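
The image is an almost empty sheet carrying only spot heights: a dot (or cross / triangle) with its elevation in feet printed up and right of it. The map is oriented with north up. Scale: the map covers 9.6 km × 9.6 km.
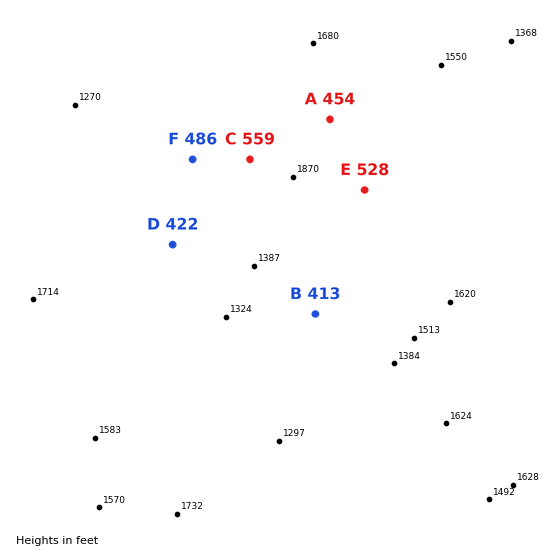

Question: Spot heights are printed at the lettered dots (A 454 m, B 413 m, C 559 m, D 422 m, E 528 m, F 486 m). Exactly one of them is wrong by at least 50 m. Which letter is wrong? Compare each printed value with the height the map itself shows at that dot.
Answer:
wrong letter A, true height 541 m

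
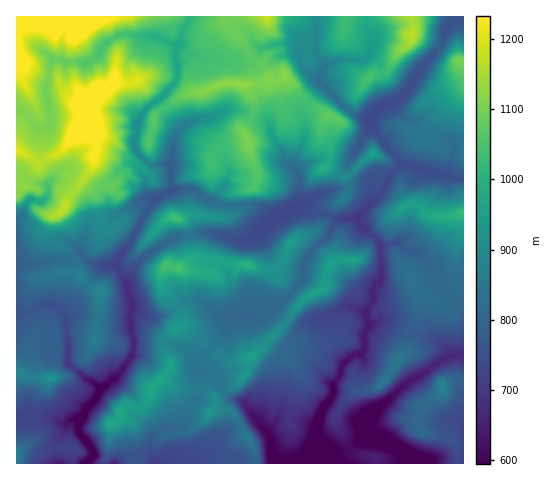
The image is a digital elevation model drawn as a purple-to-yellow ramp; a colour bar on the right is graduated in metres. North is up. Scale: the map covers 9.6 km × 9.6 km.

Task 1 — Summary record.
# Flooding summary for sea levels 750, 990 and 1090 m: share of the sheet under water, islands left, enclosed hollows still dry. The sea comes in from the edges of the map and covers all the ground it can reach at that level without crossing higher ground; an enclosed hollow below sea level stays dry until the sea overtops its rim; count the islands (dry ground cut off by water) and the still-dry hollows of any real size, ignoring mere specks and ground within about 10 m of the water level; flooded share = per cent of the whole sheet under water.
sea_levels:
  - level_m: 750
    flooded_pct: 18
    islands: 0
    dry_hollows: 2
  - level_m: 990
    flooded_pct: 75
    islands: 2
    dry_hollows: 0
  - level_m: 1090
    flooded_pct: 88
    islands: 2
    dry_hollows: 0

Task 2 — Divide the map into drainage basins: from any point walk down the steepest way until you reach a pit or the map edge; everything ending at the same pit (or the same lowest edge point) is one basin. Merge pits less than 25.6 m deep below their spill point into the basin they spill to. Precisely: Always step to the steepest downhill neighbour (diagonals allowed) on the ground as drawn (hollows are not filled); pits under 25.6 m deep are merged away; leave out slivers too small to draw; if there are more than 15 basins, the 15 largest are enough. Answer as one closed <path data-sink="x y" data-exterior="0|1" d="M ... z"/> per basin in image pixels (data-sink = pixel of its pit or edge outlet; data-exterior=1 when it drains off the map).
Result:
<path data-sink="319 458" data-exterior="0" d="M463 16l-447 1 0 133 10 4 10 8 10-2 17-11 16-20 6-13 9 8 8 12 10 5 12 14 12 5 12-12 7-33 23-17 11-5 14-1 14-7 11-3 16 3 8 11 2 13-10 24 4 7 0 8 8 20 0 14-2 5-12 3-5 4 0 16-7 7-14 1-28-2-8 3 8 8 3 30-11 11-14-2-4 6 0 15 17 24 3 9-2 6-16 11 0 12 7 16-10 14 5 2 16 19 19 10 7 3 7-4 15 1 8 9 7 15 6 7 6 23 119 0-1-7-18-2-9-8-12-24 2-12 13-17 27-7 10-11 6-12 10-10 8-25 5-11 4-23 27 13 6-2 4-4-3-40 1-10 8-22z"/><path data-sink="85 463" data-exterior="1" d="M235 82l-13 2-19 8-21 3-24 17-4 5 0 9-6 22-12 12-12-5-12-14-10-5-8-12-9-8-6 13-15 19-18 12-10 2-10-8-10-3 1 300 9-5 12 6 21-4 12 0 2 16 30 0 5-10 2-28 11-9-1-6 6-5 13 3 6-5 19 31 29-6 13-11 3-5-2-1-25-12-16-19-5-2 10-14-6-11-2-11 1-6 16-11 2-6-3-9-17-24 0-15 4-6 14 2 11-11-3-30-8-8 8-3 28 2 14-1 7-7 0-16 5-4 11-2 3-6 0-14-8-20 0-8-4-7 0-3 8-13 2-14-7-15-3-3z"/><path data-sink="417 463" data-exterior="1" d="M463 231l-8 31 3 40-4 4-6 2-27-13-4 23-5 11-8 25-10 10-6 12-10 11-27 7-15 22 0 7 16 29 10 4 13 1 2 7 80-1-1-18-8-7-27-7-4-8 7-18 19-15 1-5 8-4 12 1z"/><path data-sink="155 463" data-exterior="1" d="M145 404l-6 5-13-3-6 5 1 6 12 9-3 27 2 5 4 2 2 4 118-1-4-19-14-25-8-9-15-1-22 20-29 6z"/><path data-sink="113 463" data-exterior="1" d="M122 417l-12 9-1 22-5 16 33-1-1-3-4-2-2-5 3-27z"/><path data-sink="60 463" data-exterior="1" d="M28 446l-12 6 1 12 55-1-1-15-12 0-21 4z"/>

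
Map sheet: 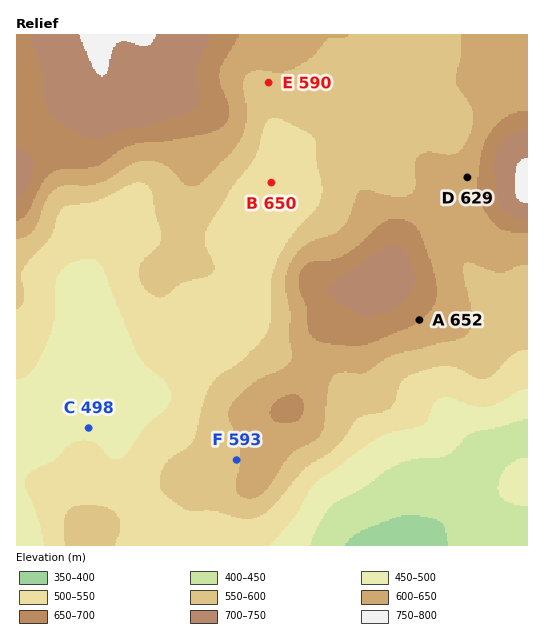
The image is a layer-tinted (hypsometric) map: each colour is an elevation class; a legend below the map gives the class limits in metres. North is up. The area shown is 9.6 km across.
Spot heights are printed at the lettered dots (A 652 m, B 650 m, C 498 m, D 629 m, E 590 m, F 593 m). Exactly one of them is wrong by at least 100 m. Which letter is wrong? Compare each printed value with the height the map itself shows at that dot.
B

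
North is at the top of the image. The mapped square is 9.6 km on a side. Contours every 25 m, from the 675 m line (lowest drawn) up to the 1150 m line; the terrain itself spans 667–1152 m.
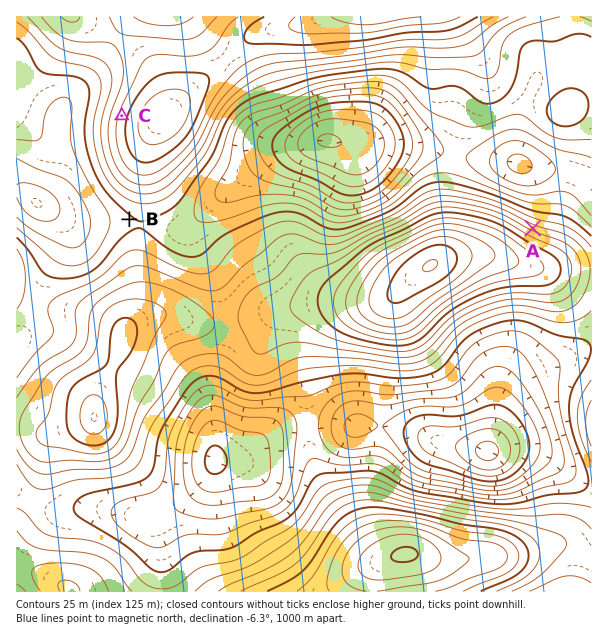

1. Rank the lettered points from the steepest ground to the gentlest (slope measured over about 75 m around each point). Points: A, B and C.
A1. A C B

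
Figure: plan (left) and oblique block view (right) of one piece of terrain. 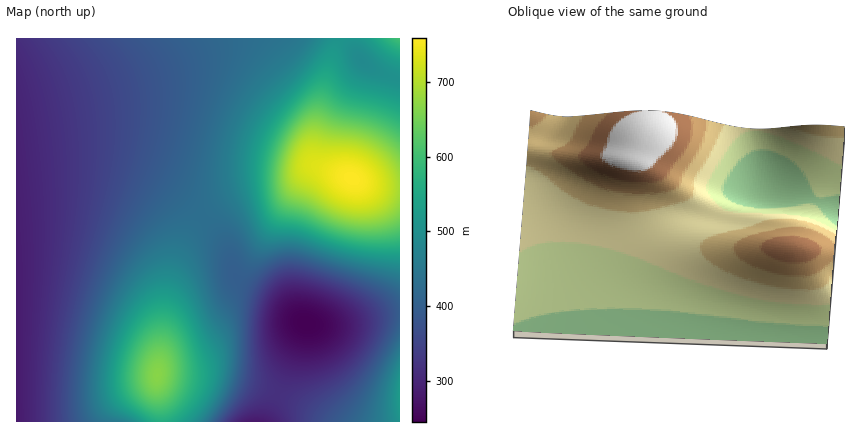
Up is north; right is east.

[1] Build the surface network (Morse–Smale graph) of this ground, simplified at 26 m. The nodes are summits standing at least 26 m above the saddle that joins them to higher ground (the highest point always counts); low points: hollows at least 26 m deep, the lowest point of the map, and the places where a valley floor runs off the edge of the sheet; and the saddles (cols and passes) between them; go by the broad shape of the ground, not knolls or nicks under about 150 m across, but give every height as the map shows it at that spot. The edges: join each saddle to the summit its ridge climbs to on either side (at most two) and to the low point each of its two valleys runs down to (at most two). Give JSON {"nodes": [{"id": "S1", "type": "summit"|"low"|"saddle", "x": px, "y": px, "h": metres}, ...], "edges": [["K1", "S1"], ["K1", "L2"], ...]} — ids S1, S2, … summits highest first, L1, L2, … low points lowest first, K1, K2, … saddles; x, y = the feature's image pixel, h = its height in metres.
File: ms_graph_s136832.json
{"nodes": [
{"id": "S1", "type": "summit", "x": 352, "y": 178, "h": 759},
{"id": "S2", "type": "summit", "x": 158, "y": 374, "h": 667},
{"id": "S3", "type": "summit", "x": 400, "y": 38, "h": 603},
{"id": "S4", "type": "summit", "x": 400, "y": 396, "h": 525},
{"id": "L1", "type": "low", "x": 306, "y": 324, "h": 245},
{"id": "L2", "type": "low", "x": 254, "y": 422, "h": 279},
{"id": "L3", "type": "low", "x": 16, "y": 416, "h": 281},
{"id": "K1", "type": "saddle", "x": 350, "y": 38, "h": 508},
{"id": "K2", "type": "saddle", "x": 202, "y": 218, "h": 431},
{"id": "K3", "type": "saddle", "x": 278, "y": 394, "h": 317}],
"edges": [["K1", "S1"], ["K1", "S3"], ["K1", "L1"], ["K2", "S1"], ["K2", "S2"], ["K2", "L1"], ["K2", "L3"], ["K3", "S2"], ["K3", "S4"], ["K3", "L1"], ["K3", "L2"]]}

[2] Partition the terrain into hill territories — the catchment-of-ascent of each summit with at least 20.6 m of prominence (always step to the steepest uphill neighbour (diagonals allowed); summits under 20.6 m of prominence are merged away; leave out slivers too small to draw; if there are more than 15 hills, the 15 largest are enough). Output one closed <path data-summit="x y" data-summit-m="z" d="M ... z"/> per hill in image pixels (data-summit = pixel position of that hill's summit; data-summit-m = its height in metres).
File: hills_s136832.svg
<path data-summit="352 178" data-summit-m="759" d="M350 38l-334 0 0 132 40-5 40 0 30 5 36 15 30 22 27 29 9 14 6 24 8 8 30 16 32 25 30 2 50-11 16-1 0-233-18-6-18-10-9-12z"/><path data-summit="158 374" data-summit-m="667" d="M96 165l-40 0-40 5 0 252 248 0 42-98-28-22-36-20-7-6-7-26-6-10-38-39-18-13-20-11-24-8z"/><path data-summit="400 396" data-summit-m="525" d="M400 313l-16 1-50 11-28-2-41 99 135 0z"/><path data-summit="400 38" data-summit-m="603" d="M400 38l-48 0-1 4 7 14 6 8 18 10 18 5z"/>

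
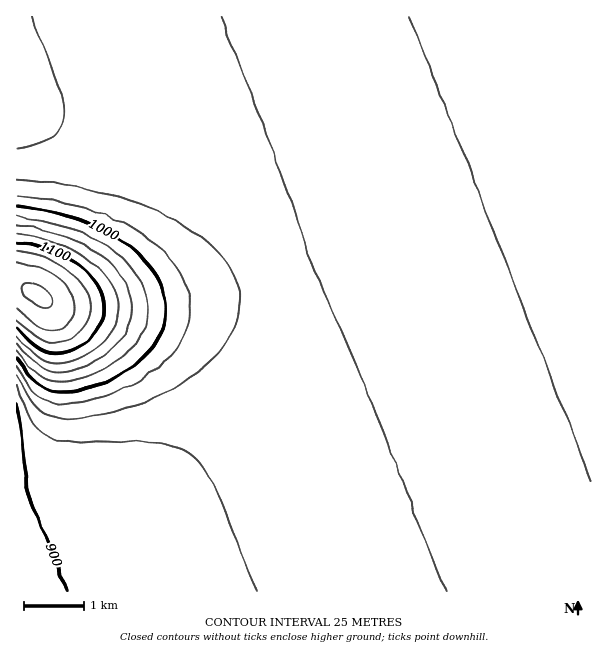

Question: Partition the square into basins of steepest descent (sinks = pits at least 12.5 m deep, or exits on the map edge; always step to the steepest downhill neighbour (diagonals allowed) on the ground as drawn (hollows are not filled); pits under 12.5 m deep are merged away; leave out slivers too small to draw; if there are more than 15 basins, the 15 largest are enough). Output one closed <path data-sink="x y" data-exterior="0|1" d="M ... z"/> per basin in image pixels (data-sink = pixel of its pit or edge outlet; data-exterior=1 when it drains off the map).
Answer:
<path data-sink="17 432" data-exterior="1" d="M591 151l-289 114-89 27-72 12-69 3-25-5-18-13-12-3-1 305 575 1z"/><path data-sink="17 107" data-exterior="1" d="M591 16l-574 0-1 269 13 4 18 13 25 5 69-3 72-12 89-27 285-111 5-4z"/>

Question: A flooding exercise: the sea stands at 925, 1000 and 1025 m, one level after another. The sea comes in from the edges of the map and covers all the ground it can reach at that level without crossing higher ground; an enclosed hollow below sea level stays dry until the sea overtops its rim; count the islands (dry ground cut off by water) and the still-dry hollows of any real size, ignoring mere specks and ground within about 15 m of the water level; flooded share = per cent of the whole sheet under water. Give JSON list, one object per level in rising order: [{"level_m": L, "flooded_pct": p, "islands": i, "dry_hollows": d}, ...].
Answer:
[{"level_m": 925, "flooded_pct": 11, "islands": 0, "dry_hollows": 0}, {"level_m": 1000, "flooded_pct": 94, "islands": 0, "dry_hollows": 0}, {"level_m": 1025, "flooded_pct": 95, "islands": 0, "dry_hollows": 0}]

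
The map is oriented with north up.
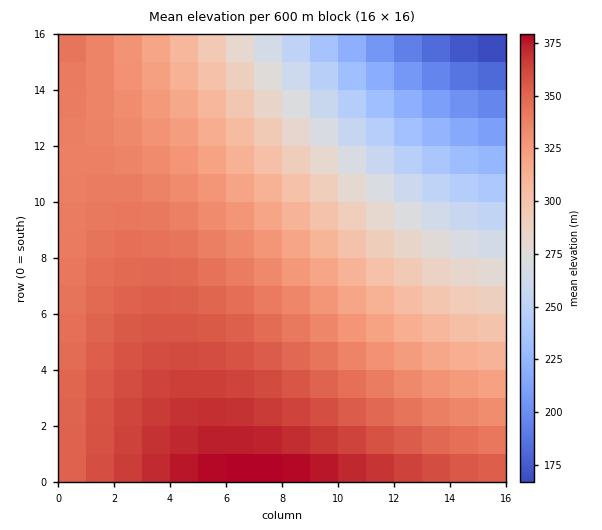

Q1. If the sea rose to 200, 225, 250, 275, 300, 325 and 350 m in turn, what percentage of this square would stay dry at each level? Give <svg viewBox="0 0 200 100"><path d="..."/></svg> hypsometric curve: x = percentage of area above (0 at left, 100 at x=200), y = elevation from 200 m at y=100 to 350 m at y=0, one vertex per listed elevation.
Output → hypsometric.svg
<svg viewBox="0 0 200 100"><path d="M194 100l-8-17-11-16-14-17-20-17-29-16-60-17"/></svg>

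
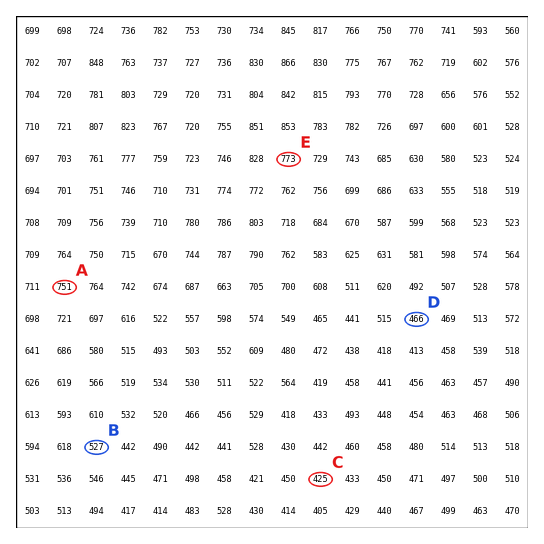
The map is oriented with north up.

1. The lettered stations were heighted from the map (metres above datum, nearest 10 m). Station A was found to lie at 750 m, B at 530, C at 420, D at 470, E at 770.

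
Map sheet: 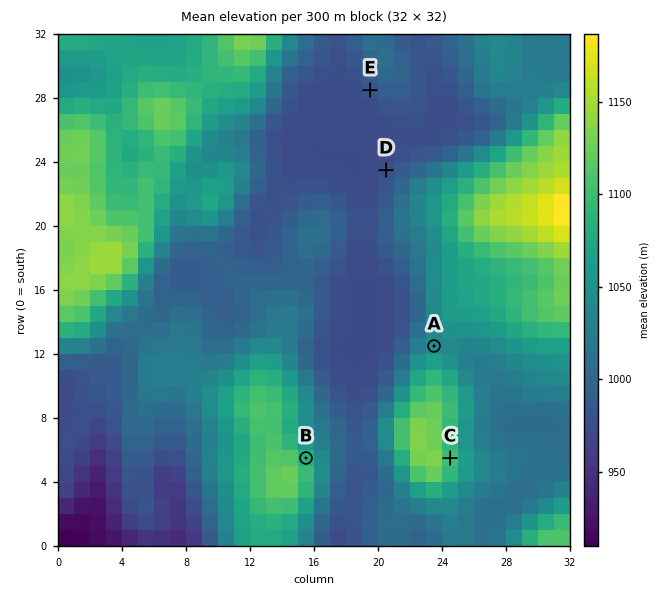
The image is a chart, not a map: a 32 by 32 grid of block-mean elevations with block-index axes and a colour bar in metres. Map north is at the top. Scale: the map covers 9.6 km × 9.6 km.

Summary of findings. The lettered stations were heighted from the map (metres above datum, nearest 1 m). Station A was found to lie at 1045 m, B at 1086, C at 1102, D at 978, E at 982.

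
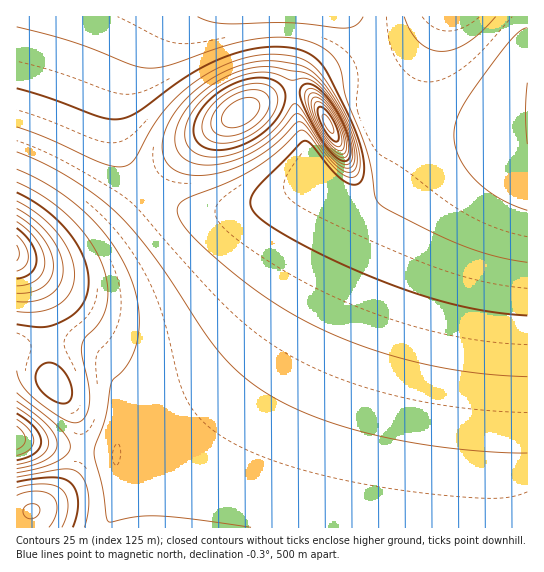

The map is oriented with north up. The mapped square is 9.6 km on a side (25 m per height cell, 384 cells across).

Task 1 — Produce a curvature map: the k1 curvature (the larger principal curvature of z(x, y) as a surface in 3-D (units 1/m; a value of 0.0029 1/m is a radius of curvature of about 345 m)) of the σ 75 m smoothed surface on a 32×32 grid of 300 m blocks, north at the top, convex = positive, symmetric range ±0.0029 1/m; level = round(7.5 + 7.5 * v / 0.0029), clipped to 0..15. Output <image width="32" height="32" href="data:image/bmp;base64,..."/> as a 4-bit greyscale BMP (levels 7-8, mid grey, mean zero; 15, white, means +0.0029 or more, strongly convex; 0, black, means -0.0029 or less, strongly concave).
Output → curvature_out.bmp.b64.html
<image width="32" height="32" href="data:image/bmp;base64,Qk12AgAAAAAAAHYAAAAoAAAAIAAAACAAAAABAAQAAAAAAAACAAATCwAAEwsAABAAAAAAAAAAAAAAABEREQAiIiIAMzMzAERERABVVVUAZmZmAHd3dwCIiIgAmZmZAKqqqgC7u7sAzMzMAN3d3QDu7u4A////AIiIiIiIiIiIiIiIiIiIiIiZiIiIiIiIiIiIiIiIiIiImZiIiIiIiIiIiIiIiIiIiIiIh3iIiIiIiIiIiIiIiIh4iId4iIiIiIiIiIiIiIiIeIiHeIiIiIiIiIiIiIiIiHiIiIiIiIiIiIiIiIiIiIiImIiIiIiIiIiIiIiIiIiImYiIiIiIiIiIiIiIiIiIiIiIiIiIiIiIiIiIiIiIiIiIiIeIiIiIiIiIiIiIiIiIiIh4iIiIiIiIiIiIiIiIiIiIiIiIiIiIiIiIiIiIiIiIiIiIiIiIiIiIiIiIiIiIiIiIiIiIiIiIiIiIiIiIiIiIiIiIiIiIiIiIiIiIiIiZiIiIiIiIiIiId4iIiIiImIiIiIh3d3iIh3d4iIiIiIiIiIiHd3d3d3d3iIiIiIiIiIiIiIh3d3d3iIeIiIiHiIiIiIiIiIh3d4iHiIiIh4iIiIiIiIiIh3iJh4iIiHeIiIiIiIiIiId4yoeIiIh3iIh3iIiIiIiHevmIiIiIeIiId4iIiZmIh4/YeIiIiHiIiHd4iImZmIivmHiIiIh4iIh3eIiIiZmZ7Id4iIiIeIiIh3iIiIiZmcmIeIiIiHiIiId3iIiIiImYiIiIiIh4iIiIh4iIiIiIiIiIiIiId4iIiIiIiIiIiIiIiIiIiHeIiIiIiIiIiIiIiIiIiIh3"/>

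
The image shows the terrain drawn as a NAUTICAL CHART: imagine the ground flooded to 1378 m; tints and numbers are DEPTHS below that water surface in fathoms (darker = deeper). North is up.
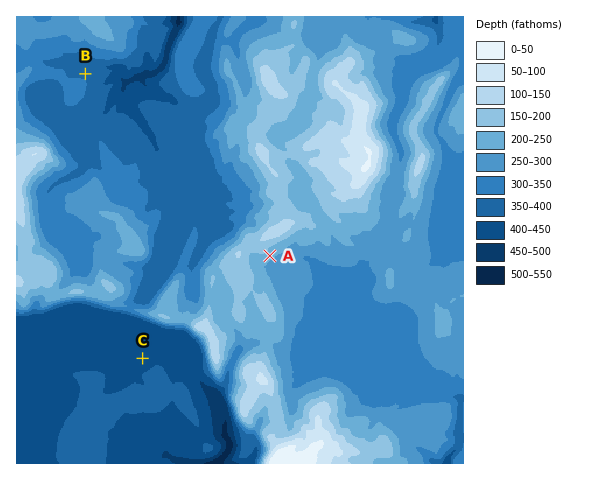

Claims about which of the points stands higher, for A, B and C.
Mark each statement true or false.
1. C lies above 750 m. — false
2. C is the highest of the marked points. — false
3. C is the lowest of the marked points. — true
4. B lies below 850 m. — true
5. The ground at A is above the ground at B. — true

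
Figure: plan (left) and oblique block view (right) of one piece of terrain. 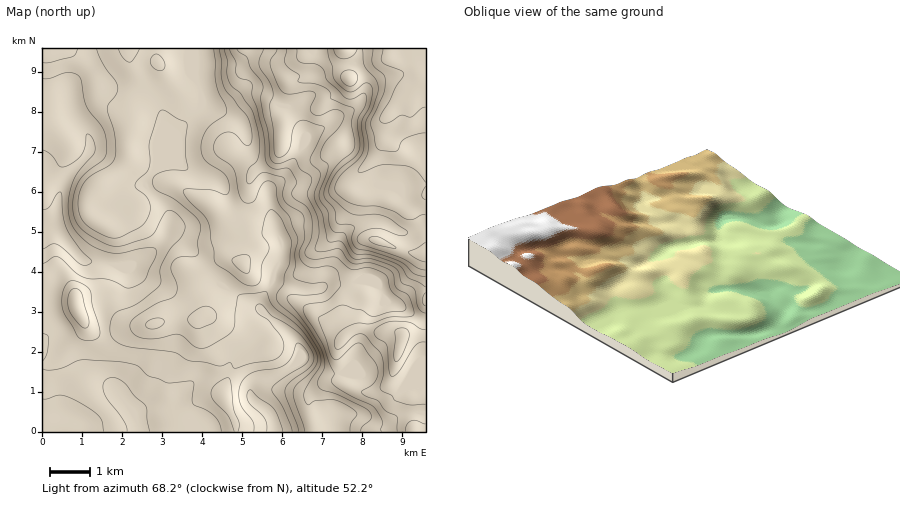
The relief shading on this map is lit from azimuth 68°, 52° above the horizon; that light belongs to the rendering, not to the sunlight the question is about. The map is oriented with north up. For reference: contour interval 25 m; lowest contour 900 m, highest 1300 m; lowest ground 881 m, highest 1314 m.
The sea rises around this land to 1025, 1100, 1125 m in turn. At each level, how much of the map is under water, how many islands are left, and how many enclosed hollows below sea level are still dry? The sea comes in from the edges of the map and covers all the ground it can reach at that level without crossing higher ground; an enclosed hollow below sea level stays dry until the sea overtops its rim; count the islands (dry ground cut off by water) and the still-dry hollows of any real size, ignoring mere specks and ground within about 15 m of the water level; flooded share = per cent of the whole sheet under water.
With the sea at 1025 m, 62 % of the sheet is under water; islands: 0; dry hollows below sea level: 0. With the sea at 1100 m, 76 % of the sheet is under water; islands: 0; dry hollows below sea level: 0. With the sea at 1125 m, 80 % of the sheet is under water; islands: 0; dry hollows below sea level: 0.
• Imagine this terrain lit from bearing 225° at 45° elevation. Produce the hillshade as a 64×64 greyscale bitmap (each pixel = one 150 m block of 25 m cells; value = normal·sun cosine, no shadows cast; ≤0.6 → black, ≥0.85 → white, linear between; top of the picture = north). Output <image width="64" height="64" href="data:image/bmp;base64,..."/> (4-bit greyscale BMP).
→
<image width="64" height="64" href="data:image/bmp;base64,Qk12CAAAAAAAAHYAAAAoAAAAQAAAAEAAAAABAAQAAAAAAAAIAAATCwAAEwsAABAAAAAAAAAAAAAAABEREQAiIiIAMzMzAERERABVVVUAZmZmAHd3dwCIiIgAmZmZAKqqqgC7u7sAzMzMAN3d3QDu7u4A////AHd3dnd3d2Vmd4h3d3d3eZhlRERoq8uWVmeIh2Z4mYZUd2Zmd3d3ZWZ4iHd3d3eJqGQzNGmsy5ZWd4h2Z4mYdkR3Z3d4iHZVZniHd3d3eJqnQiI1erzLhmZ3d3iauph2VXd3eIiHZlZnd3d2Z3eJqpYxE0ebzMp2Z3iZq8zKmYh3d3eIiHdlZnd4h3dneJmqhCEleavMuXd4irzd3LqZmIh3d4iHdlVmeIiId3d4iZhjEkeaq7upeJms3dy6qYh3d3d3iHdmVmeIiIh3d3iIh1MjaJmZqpiJqs3LqImZdmZmd3eHd2Zmd4iIiHd3d3d2VDR4h3eId4mquoZVaJl2ZmZ3eHd2Zmd4iIiId3d3d3ZlVXd3ZmZWeJmHVVVomXZmZnd3d3d3eIiIiIh4iIiIh2ZmeIiHZVVniHZmZomqhmZmd3d3d3eImZiIiIiIiImHd3eImZh2VWeamHZnmruWVmZ3d3d3iIiZiIiIiIiImYd3d4iZh3Zmes24dnmqu6ZVZnd3d3iIiIiIiIiIiJmYd3d3d4h3ZWet/shniau7p1Vnd3d3iIiIiImZiIiJmZh3d3d3d2ZUad/+uGeKu7uXVWd3d3iJiHiImZmZiImZh3d3d3d2ZUR8//2oZ4q7updVeHd3iZmHd4mZqpmImamHd3d3d3ZURa7/65dniruql1VnZ3eaqGVniZmpmIiZmYd3dmZnZlRY3//JdmaJmYh2Q0VneKynRGiIiZh3d4mYd3ZlVmZlVozv/Zd2VmZVVUMhI3eKzJQkZ3d3dmZmeId3ZlVVVVVpzv/qd2ZVQzMyEAFGd5vLYiRnZmZVVVVmZmZlVVVVV6ze7admZlVEMzIQJZt3m7hBJWZlVVVVVWZmZlVVVVZ6zdy5ZUVmVVVVREV6zXebpzI1ZlVVZlVVZmZlVVVWZ5vMuoVDRWZWZlVmebzMd5qVIkZmVVZmZWZ3dmVVVWeJqqmGVERFZlZmVWiszLp3iXQiRWVVVmZmZ3d2ZVVniamIh2VVZmd2ZmVFesy7qXeIYgE1VERVZneIiHdmZnirqGZ3eIiIiIh2ZVaLzLu6d3dSAkRDNFVniJmYd2Z3mruWRWiZmZiImYd3d5vLzMtmdkEjRERFZniJmZh2Z4mruXQ0aImZiIiZmYiazN3dy2ZlIjVlVmZneIiIhmVniqqXVEVniaqpmaq7ur3e7+3LZlMjV3eIiHiIiIdlRWiZmHZUVWeKvLqZq93L3v//7LplQiWJmaqpiIiIh1RWeJh2VVVVVpvLqpmr3tzv/+y5iGUzWKqru6mZmYh3ZWiZh2ZVVVRGiqmZmZve3e7bl2ZmZUV6u7vLqYiYh3dmeJmHd2ZlQ0aKqYmZm93MuoVDRWZlV5vMzLqIiIh2Z3d4iYh3d2VER6u6mZqry5hlMjRWd3Z5vdzKmHd3d2Vnd3iZmHd3ZlRovLqqu7qpdUMzVoh3d4rN26hmZnd2VWeIiaqYd3dmVWm7qavMupmHZVaJqYd3is25dlVmZmZVZ4mru5h2ZmZVerqZvMypmZiIiauod3eKzKdlVmZmZVVomrzKh2ZnZmaLy6vN3LqqqZmruod4d3rLl2ZmZmZlVXmry6hlVnd2ZpzLu93dzLupmqqXd4lmebuXdmZmZmVXiru5hkRGiIZWnMurzd3cupiIh2Z3iWZ5qph3dmZmVWiaqYZUM1iZhlabqZmrzMuodmZmZneIZniZiHdmZmZmiJiGVENEeamGV6qYiJmruYdmZmZmd4dmeJiHZmZmZmd3dlRERVaKqXZoqpiImZmYd2Zmd3d4iHd3iHZVVmZmd3ZlVFVniaqpdnm6qqqqqYd3d3d3d4iHd3d3ZVRVZndmZmZWZ4maqph3i8uqqqqphmZ3d4iIiId3iHd2VVZ3dmZmZmZ4mqqph2ecy6qqqqmGVWd4iImIdniId2Zmd4d2VmZmZ4mqqph2Z6zKiIiJqYdVZ4iJmHZmiIh2ZniJmGVWZmZniZmYh2VorMp2Z3iZh2aJmZmHZWaIh3ZWeJmYZVZmZmeImYd2VWm8uWRWeIh2Z6u6mHZWd4iHZVaJqphmZmZmZ3iId2VVesy4VFZ4h2ZovcqHZmeIh3ZVV4mqmGZmZmZneId2ZVWLzLhUVoiHZnnNyod3iIh3ZVVnmqqXZmZmZnd3d2ZVVpzcuGRXmYd3is3KmHiIiHZlVnmqqYdmVWZnd3d2ZVVorNyoVWiqmHiKu6qYd3d3ZmVniaqYdmZVZnd3d2ZmZ4m925ZVeaqYiZmZiYd3d3dmZWeaqYd2ZlZmd3d2ZneJm83KhlZ4mYiaqpiIh2d3d2ZmaJqYd2ZmZmd3d2ZniZqrzLl2d3iIiJu6mZmHd3d3ZmZ4mYd2d2ZmZ3d3ZmeKu7u7qIiZiIiHm7qJqoh3d3d2ZniZh2Z3d3d3d3ZmeJu7uqmYm7mZmZm82omqmId3d3dmeJmHZ3d3d3d3ZmZ4q8upmZq7qYmaq97aeKuph3d3d3eJmHd3iId3iHZmZniry6mavMqHeIms3bdXq6mHd3eIeImYd3iJh3eIdlZneKu6mavMuXeIiKu6dEeruph3ZoiImYh3iJmHeIdlVmd4mrqZq7qYiZmZqphkWLu6l3dmiIiId3iJmHZ3dlRWZ3ibuqqqmYiZqYmaqYd5q6l2Z2Z3d3dneImHdmdlRFZneKzMupiIeImYd4q7l3iZl2ZnZnd3dmZ4iId2ZmVVVmd4rNy5iHd4mYdnisuWaJmHZnd3"/>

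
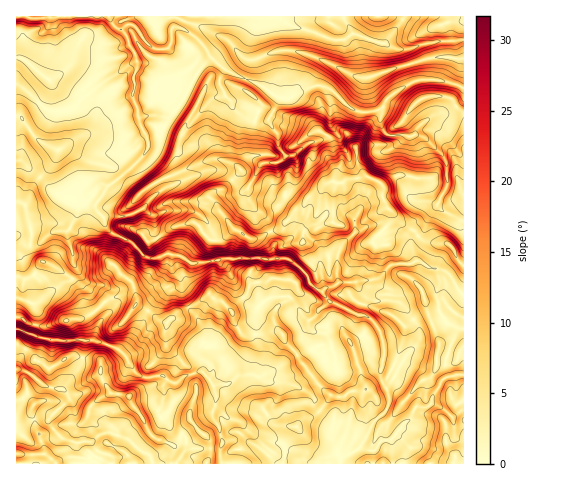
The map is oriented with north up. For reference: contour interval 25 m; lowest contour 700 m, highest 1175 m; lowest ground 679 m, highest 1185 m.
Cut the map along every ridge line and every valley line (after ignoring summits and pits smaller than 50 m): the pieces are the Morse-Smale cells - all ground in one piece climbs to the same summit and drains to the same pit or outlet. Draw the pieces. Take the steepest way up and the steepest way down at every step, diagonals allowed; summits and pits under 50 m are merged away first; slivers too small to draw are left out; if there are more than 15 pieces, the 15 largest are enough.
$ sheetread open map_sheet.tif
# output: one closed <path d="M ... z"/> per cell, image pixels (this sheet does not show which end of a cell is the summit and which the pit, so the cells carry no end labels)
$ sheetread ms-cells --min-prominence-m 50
<path d="M171 16l-154 0-1 68 12 8 17 16 8 4 9 0 13-5 9-11 20-15 33-19-4 36 4 10 3 16 8 16 0 8-22 24-20 16-11 16 0 4 9 9 1 7 5 8 22 10 15 16 7 1 17-5 10 2 11 7 24-2-3-29-12-16-12-6-24 1-12 5-10-8 21-19 43-19 11 0 6 2 15 16 7 2 17-27 14 0 9-7 8-1 14-12 14-3 6-6 2-4 1-40-9-4-9 0-22 12-12 0-19-13-24-9-14-9-12-11-6-10-10-10-11-7-10-1z"/><path d="M332 91l-2 5 0 34-2 4-6 6-14 3-14 12-8 1-9 7-14 0-15 24 0 10 6 11 12 10 8 24 0 14 3 3 10 0 10 5 9 10 6 12 10 5 18-9 16 0 4 9 8 7 32 5 18 24 2 10-3 6-11 13-19 32 2 9-1 9-15 17-13 23 3 3 11 2 8-10 9-1 5-6 14-15 7-12 10 0 4-3 1-7 12-18 20-4 0-153-22-11-4-7-21-2-7-5-1-12 6-21 1-14-6-14-22-1-4-4-4-8 2-15-8 4-19-2z"/><path d="M287 296l-18 2-13 13-1 11 4 26-5 23-6 4-9 0-12 10-14 1 4 11-5 19 7 11 4 13-3 8 2 16 118 0-1-8 7 0 14-9 13-24 15-17 0-14-8-18 5-21-1-11-10-20-9-6-8-1-25-13-11 6-9 11-4 1z"/><path d="M278 16l-106 0-1 5 2 7 10 1 11 7 10 10 6 10 17 15 33 14 19 13 12 0 22-12 9 0 12 6 16 16 8 4 16 0 7-3 5-8 10-9 22-12 22 0 24 8-1-49-29 3-34 8-46-16-8 5-16 0-15-7-25-7z"/><path d="M137 62l-33 19-20 15-9 11-13 5-9 0-8-4-17-16-11-7-1 75 5 1 34 32 12 5 20-2 9-7 12-3 10-7 26-25 4-6 0-8-8-16-3-16-4-10z"/><path d="M178 255l-6 1-1 10 10 13 1 12 7 16 16 23 0 9-5 8-1 9 4 7 0 9 11 14 13-1 12-10 9 0 6-4 5-23-4-26 1-11 10-11 21-4 21 24 22-19-8-10-12-7-4-10-4-4-15-11-20 1-8-2-17 0-50 5z"/><path d="M106 186l-10 3-17 15-2 12-10 15 6 24 0 9 8 12 4 10 5 5 4 14 4 4 15-12 16-2 7 4 1 6 30 18-2 25-17 20-1 9 15-2 13 9 11-9 17-4-4-21 6-11 0-9-16-23-6-13-2-15-10-13 1-10-6-2-12 5-7-1-15-16-19-8-6-5-3-12-9-9 0-4z"/><path d="M202 372l-16 3-11 9-13-9-15 3-3 8-15 10-19-3-9 5-10 8-4 12-6 6-19 0-9 6 9 8 14 5 15-1 11-8 9-2 18 8 14 12 4 2 4 4 2 6 68 0-1-16 3-8-4-13-7-11 5-19-6-16z"/><path d="M21 161l-5 0 0 155 6 2 5 5 13 3 7 0 15-6 21-2 15-10-6-8-1-7-6-7-4-10-8-12 0-9-6-24 10-15 2-12 11-9-23 3-12-5z"/><path d="M440 80l-22 0-22 12-10 9-4 7-2 15 8 12 17 0 8 4 3 18-7 28 1 12 7 5 21 2 4 7 21 10 1-132-6-4z"/><path d="M218 170l-11 0-43 19-21 19 10 8 12-5 17-1 7 0 12 6 12 16 0 14 4 14 25-2 34 1-2-17-8-24-17-17-1-12-5 1-19-18z"/><path d="M463 375l-9 0-10 4-12 18-1 7-4 3-10 0-7 12-19 21-9 1-8 10-14-3-19 9-1 6 123 1z"/><path d="M129 295l-16 2-7 4-8 8 3 4 1 6-9 21 26 10 7 6 9 16 11 6 2-10 17-20 2-25-30-18-1-6z"/><path d="M356 282l-16 0-7 5-7 1-3 5 7 9 27 13 13 3 8 9 7 24-5 23 6 14 20-32 11-13 3-13-13-21-7-6-32-5-8-7z"/><path d="M98 310l-18 9-18 1-15 6-16-2-11-7-3 0-1 26 12 8 7 9 13 8 23-12 11 2 3-17 9-2 4-13 4-7z"/>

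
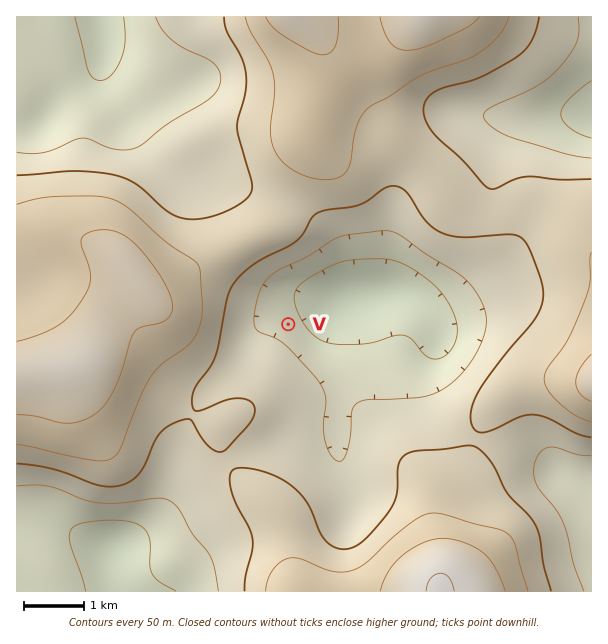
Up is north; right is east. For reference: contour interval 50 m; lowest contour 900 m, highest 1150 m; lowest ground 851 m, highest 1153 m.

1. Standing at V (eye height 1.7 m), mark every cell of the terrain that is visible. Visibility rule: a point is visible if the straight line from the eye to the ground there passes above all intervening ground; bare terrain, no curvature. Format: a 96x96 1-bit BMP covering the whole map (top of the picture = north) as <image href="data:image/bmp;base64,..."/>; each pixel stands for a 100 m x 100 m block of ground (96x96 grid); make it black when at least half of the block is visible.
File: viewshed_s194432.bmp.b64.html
<image width="96" height="96" href="data:image/bmp;base64,Qk2+BAAAAAAAAD4AAAAoAAAAYAAAAGAAAAABAAEAAAAAAIAEAAATCwAAEwsAAAIAAAAAAAAA////AAAAAAAAAAAAAAAAAAAAAAAAAAAAAAAAB8AAAAAAAAAAAAAAB/AAAAAAAAAAAAAAB/wAAAAAAAAAAAAAB/4AAAAAAAAAAAAAB/+AAAAAAAAAAAAAB//wAAAAAAAAAAAAB//+AAAAAAAAAAAAA///AAAAAAAAAAAAA///AAAAAAAAAAAAA//8AAAAAAAAAAAAAf/gAAAAAAAAAAAAAf/AAAAAAAAAAAAAAf8AAAAAAAAAAAAAAf4AAAAAAAAAAAAAAfwAAAAAAAAAAAAAAfgAAAAAAAAAAAAAA/gAAAAAAAAAAAAAA/gAAAAAAAAAAAAAB/wAAAAAAAAAAAAAB/4AAAAAAAAAAAAAB/8AAAAAAAAAAAAAD/+AAAAAAAAAAAAAD/+AAAAAAAAAAAAAD/+AAAAAAAAAAAAAH//AAAAAAAAAAAAAH//AAAAAAAAAAAAAP//gAAAAAAAAAAAAP//wAAAAAAAAAAAAf//4AAAAAAAAAAAAf//8AA4AAAAAAAAA///+AD4AAAAAAAAB////AH4AAAAAAAAB////wf8AAAAAAAAD//////8AAAAAAAAH//////8AAAAAAAAf/+////8AAAAAAAB//4P///8AAAAAAAD//4H///8AAAAAAAP//4D///8AAAAAAAf//4D///8AAAADgA///4D///8AAAAHwA///4D///8AAAAP4A///8H///8AAAAP8A///+f///8AAAAP/B////////8AAAAP//////////8AAAAP//////////8AAAAP//////////8AAAAP//////////8AAAAH//////////8AAAAB//////////8AAAAA//////////8AAAAAf/////////8AAAAAH/////////8AAAAAD///////P/4AAAAAA//////+H/4AAAAAAf/////8D/wAAAAAAD/////wB/wAAAAAAAP////AA/wAAAAAAAA///8AAfgAAAAAAAA///8AAPgAAAAAAAA///4AADgAAAAAAAA///wAAAAAAAAAAAA///wAAAAAAAAAAAA///gAAAAAAAAAAAA/x/gAAAAAAAAAAAA/h/AAAAAAAAAAAAB+A/AAAAAAAAAAAAB8A+AAAAAAAAAAAABwA8AAAAAAAAAAAADgAYAAAAAAAAAAAAAAAQAAAAAAAAAAAAAAAAAAAAAAAAAAAAAAAAAAAAAAAAAAAAAAAAAAAAAAAAAAAAAAAAAAAAAAAAAAAAAAAAAAAAAAAAAAAAAAAAAAAAAAAAAAAAAAAAAAAAAAAAAAAAAAAAAAAAAAAAAAAAAAAAAAAAAAAAAAAAAAAAAAAAAAAAAAAAAAAAAAAAAAAAAAAAAAAAAAAAAAAAAAAAAAAAAAAAAAAAAAAAAAAAAAAAAAAAAAAAAAAAAAAAAAAAAAAAAAAAAAAAAAAAAAAAAAAAAAAAAAAAAAAAAAAAAAAAAAAAAAAAAAAAAAAAAAAAAAAAAAAAAAAAAAAAAAAAAAAAAAAAAAAAAAAAAAAAAAAAAAAAAAAAAAAAAAAAA="/>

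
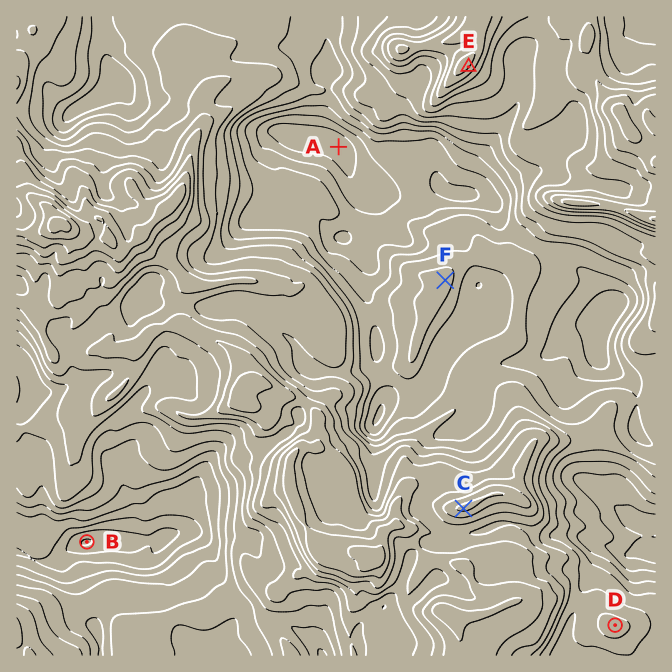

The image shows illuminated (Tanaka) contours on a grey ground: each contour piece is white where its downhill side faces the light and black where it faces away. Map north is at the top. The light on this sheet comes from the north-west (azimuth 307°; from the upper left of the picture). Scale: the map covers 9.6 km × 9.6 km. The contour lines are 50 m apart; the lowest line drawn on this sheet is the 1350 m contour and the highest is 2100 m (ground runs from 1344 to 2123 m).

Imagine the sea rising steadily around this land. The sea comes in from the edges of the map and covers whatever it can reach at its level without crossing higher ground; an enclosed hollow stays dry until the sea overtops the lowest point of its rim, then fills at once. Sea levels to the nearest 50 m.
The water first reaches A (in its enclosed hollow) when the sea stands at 1550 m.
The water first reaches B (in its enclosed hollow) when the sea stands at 1450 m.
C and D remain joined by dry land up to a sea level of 1700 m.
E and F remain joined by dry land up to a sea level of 1600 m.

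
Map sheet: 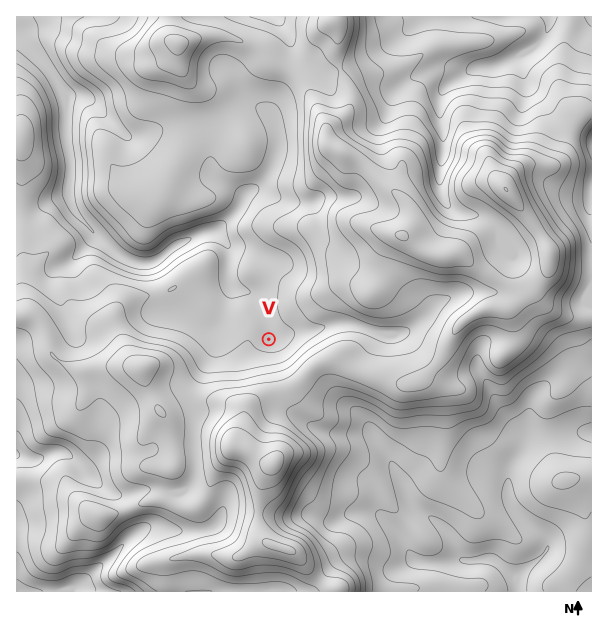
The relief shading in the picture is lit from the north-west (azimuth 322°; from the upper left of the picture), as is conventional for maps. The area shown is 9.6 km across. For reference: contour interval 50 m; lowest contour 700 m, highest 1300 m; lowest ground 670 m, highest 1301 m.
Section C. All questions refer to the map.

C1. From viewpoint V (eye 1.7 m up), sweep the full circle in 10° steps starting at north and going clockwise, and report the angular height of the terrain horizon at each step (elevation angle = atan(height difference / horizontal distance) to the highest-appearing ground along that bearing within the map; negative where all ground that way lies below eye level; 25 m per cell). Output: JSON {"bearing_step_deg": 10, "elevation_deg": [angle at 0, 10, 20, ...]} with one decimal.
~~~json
{"bearing_step_deg": 10, "elevation_deg": [1.8, 2.9, 5.4, 5.6, 7.0, 7.7, 7.9, 7.8, 4.8, 7.6, 10.3, 12.2, 13.4, 13.8, 13.5, 13.3, 13.2, 13.2, 13.2, 12.9, 12.9, 11.6, 9.2, 6.6, 5.8, 5.9, 6.7, 3.6, 3.3, 2.9, 2.4, 1.7, 1.1, 1.0, 2.3, 1.5]}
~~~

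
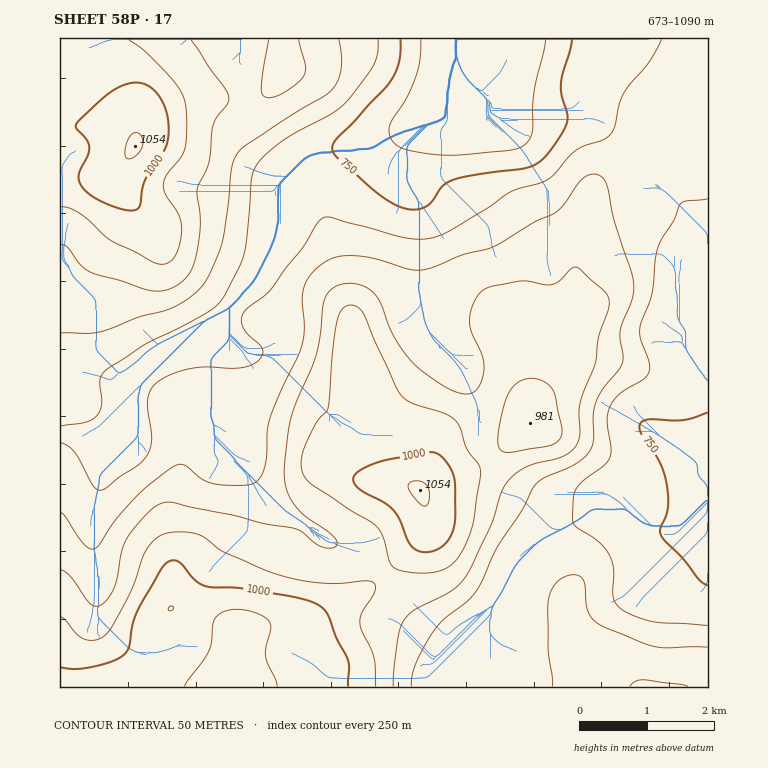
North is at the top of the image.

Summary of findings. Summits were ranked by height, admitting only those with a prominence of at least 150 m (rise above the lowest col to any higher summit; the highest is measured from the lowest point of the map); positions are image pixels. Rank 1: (135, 146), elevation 1054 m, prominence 256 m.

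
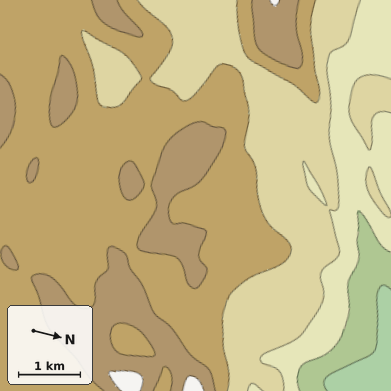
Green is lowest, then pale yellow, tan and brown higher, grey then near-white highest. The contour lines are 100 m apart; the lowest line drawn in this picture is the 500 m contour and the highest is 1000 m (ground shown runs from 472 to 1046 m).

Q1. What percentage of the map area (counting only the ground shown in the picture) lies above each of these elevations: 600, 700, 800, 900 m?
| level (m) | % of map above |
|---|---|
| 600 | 94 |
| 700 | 84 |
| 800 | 59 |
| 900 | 16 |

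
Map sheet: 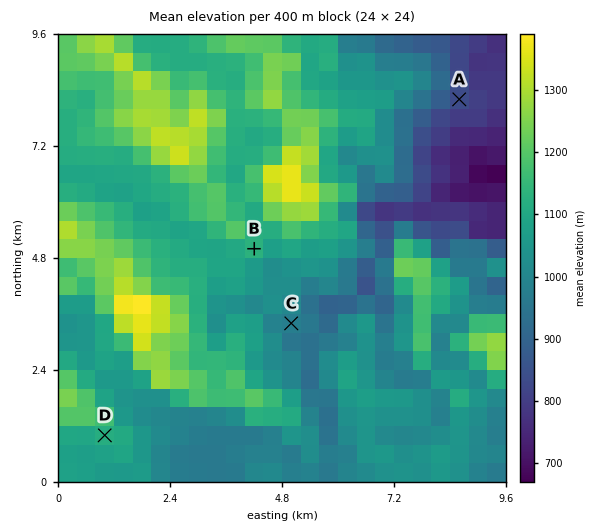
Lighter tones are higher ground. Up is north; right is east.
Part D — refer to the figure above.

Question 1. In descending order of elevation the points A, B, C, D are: B D C A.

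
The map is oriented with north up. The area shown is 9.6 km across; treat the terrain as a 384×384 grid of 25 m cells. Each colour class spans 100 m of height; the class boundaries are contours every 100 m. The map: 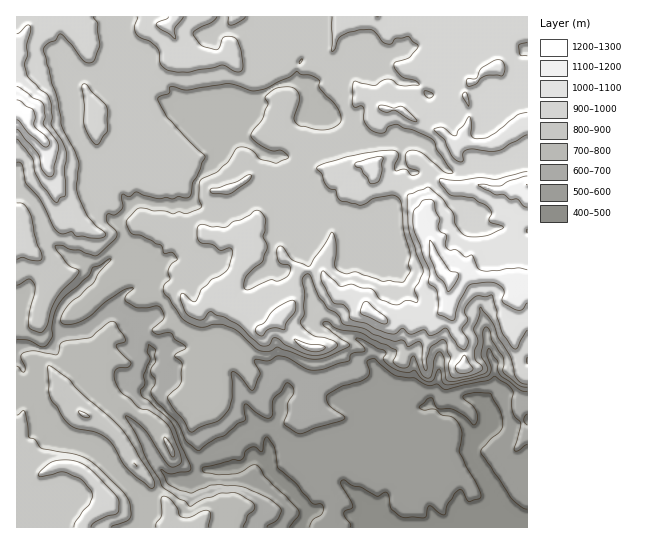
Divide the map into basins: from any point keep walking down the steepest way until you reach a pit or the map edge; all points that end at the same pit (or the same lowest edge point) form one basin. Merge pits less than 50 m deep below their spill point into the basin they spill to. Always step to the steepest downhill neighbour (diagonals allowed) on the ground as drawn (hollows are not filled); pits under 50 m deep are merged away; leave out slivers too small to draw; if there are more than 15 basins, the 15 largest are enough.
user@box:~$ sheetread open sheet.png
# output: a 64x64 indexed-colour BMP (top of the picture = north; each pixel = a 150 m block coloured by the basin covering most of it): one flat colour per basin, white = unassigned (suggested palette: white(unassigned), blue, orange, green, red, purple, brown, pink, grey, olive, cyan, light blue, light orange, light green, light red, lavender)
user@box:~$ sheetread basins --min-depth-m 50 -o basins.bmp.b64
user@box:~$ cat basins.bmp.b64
<image width="64" height="64" href="data:image/bmp;base64,Qk12CAAAAAAAAHYAAAAoAAAAQAAAAEAAAAABAAQAAAAAAAAIAAATCwAAEwsAABAAAAAAAAAA////ALR3HwAOf/8ALKAsACgn1gC9Z5QAS1aMAMJ34wB/f38AIr28AM++FwDox64AeLv/AIrfmACWmP8A1bDFADMzMzMxERERERERERERERERERERERERERERERERERERMzMzMzEREREREREREREREREREREREREREREREREREREzMzMzMzERERERERERERERERERERERERERERERERERETMzMzMzMRERERERERERERERERERERERERERERERERERMzMzMzMxERERERERERERERERERERERERERERERERERETMzMzMxERERERERERERERERERERERERERERERERERERETMzMxERERERERERERERERERERERERERERERERERERERETMREREREREREREREREREREREREREREREREREREREREREREREREREREREREREREREREREREREREREREREREREREREREREREREREREREREREREREREREREREREREREREREREREREREREREREREREREREREREREREREREREREREREREREREREREREREREREREREREREREREREREREREREREREREREREREREREREREREREREREREREREREREREREREREREREREREREREREREREREREREREREREREREREREREREREREREREREREREREREREREREREREREREREREREREREREREREREREREREREREREREREREREREREREREREREREREREREREREREREREREREREREREREREREREREREREREREREREREREREREREREREREREREREREREREREREREREREREREREREREREREREREREREREREREREREREREREREREREREREREREREREREREREREREREREREREREREREREREREREREREREREREREREREREREREREREREREREREREREREREREREREREREREREREREREREREREREREREREREREREREREREREREREREREREREREREREREREREREREREREREREREREREREREREREREREREREREREREREREREREREREREREREREREREREREREREREREREREREREREREREREREREREREREREREREREREREREREREREREREREREREREREREREREREREREREREREREREREREREREREREREREREREREREREREREREREREREREREREREREREREREREREREREREREREREREREREREREREREREREREREREREREREREREREREREREREREREREREREREREREREREREREREREREREREREREREREREREREREREREREREREREREREREREREREREREREREREREREREREREREREREREREREREREREREREREREREREREREREREREREREREREREREREREREREREREREREREREREREREREREREREREREREREREREREREREREREREREREREREREREREREREREREREREREREREREREREREREREREREREREREREREREREREREREREREREREREREREREREREREREREREREREREREREREREREREREREREREREREREREREREREREREREREREREREREREREREREREREREREREREREREREREREREREREREREREREREREREREREREREREREREREREREREREREREREREREREREREREREREREREREREREREREREREREREREREREREREREREREREREREREREREREREREREREREREREREREREREREREREREREREREREREREREREREREREREREREREREREREREREREREREREREREREREREREREREREREREREREREREREREREREREREREREREREREREREREREREREREREREREREREREREREREREREREREREREREREREREREREREREREREREREREREREREREREREREREREREREREREREREREREREREREREREREREREREREREREREREREREREREREREREREREREREREREREREREREREREREREREREREREREREREREREREREREREREREREREiIiERERERERERERERERERERERERERERERERERERERESIiIhEREREREREREREREREREREREREREREREREREREREiIiIRERERERERERERERERERERERERERERERERERERESIiIiERERERERERERERERERERERERERERERERERERERIiIiIRERERERERERERERERERERERERERERERERERERIiIiIhEREREREREREREREREREREREREREREREREREREiIiIiERERERERERERERERERERERERERERERERERERERIiIiIRERERERERERERERERERERERERERERERERERERESIiIhEREREREREREREREREREREREREREREREREREREREiIiEREREREREREREREREREREREREREREREREREREREiIiIRERERERERERERERERERERERERERERERERERESIiIiIhERERERERERERERERERERERERERERERERERERIiIiIiEREREREREREREREREREREREREREREREREREREiIiIiIRERERERERERERERERERERERERERERERERERESIiIiIhEREREREREREREREREREREREREREREREREREREiIiIi"/>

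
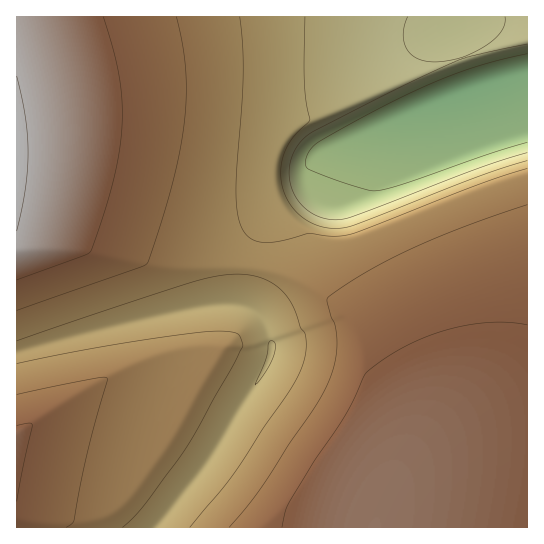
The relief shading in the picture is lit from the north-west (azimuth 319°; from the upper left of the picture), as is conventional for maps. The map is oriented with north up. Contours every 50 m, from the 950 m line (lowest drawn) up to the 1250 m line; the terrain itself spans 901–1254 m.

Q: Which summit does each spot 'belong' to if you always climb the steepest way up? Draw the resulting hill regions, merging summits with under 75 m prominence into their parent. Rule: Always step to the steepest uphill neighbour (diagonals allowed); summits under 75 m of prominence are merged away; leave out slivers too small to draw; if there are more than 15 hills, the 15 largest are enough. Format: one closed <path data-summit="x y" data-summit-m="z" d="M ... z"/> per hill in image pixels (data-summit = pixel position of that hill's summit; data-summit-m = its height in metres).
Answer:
<path data-summit="374 527" data-summit-m="1217" d="M527 72l-34 8-36 12-132 57-6 9-11 27-32 17-20 31-8 17-7 47 0 8 17 8 9 14 5 16-3 16-5 12-24 36-29 51-54 70 371-1z"/><path data-summit="17 157" data-summit-m="1254" d="M527 16l-510 0-1 335 170-42 36-5 19 1 4-46 11-26 21-32 31-16 13-32 17-10 101-44 54-19 34-8z"/><path data-summit="17 435" data-summit-m="1211" d="M231 304l-32 3-44 9-139 37 1 175 138 0 4-3 54-71 27-47 24-36 7-16 1-12-5-16-8-13-9-6z"/>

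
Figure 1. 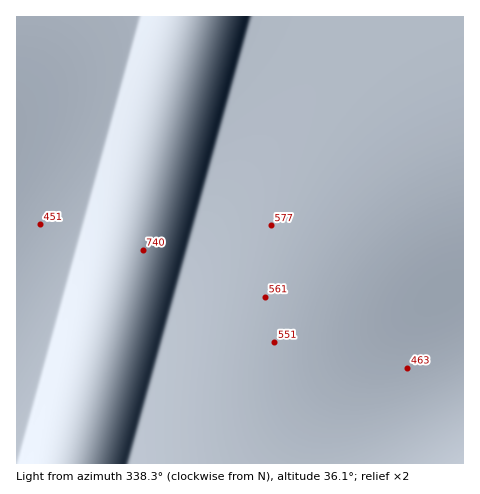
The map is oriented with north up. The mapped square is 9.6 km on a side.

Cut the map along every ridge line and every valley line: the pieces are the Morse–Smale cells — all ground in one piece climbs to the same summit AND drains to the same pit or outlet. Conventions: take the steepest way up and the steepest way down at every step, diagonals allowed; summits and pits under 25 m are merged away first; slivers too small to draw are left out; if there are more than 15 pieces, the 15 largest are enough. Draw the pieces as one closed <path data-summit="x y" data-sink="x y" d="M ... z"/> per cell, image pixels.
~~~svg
<path data-summit="196 17" data-sink="131 463" d="M388 16l-192 1-68 263-48 175 0 9 153-1 1-22 7-44 21-74 34-81 66-139 18-48z"/><path data-summit="196 17" data-sink="463 406" d="M463 16l-75 1-8 38-18 48-66 139-34 81-21 74-7 44 0 23 230-1z"/><path data-summit="196 17" data-sink="17 438" d="M195 16l-179 1 1 447 62-1 114-434z"/>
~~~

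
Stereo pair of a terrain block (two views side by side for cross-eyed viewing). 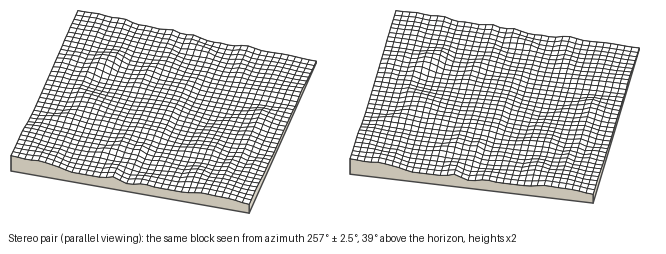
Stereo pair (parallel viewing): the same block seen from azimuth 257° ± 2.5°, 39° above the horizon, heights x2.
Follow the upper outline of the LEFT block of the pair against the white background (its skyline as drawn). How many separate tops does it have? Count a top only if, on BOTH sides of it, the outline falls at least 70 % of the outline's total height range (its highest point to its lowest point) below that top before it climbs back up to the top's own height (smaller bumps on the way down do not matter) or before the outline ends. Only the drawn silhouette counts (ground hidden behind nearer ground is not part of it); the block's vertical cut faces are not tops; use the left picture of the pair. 0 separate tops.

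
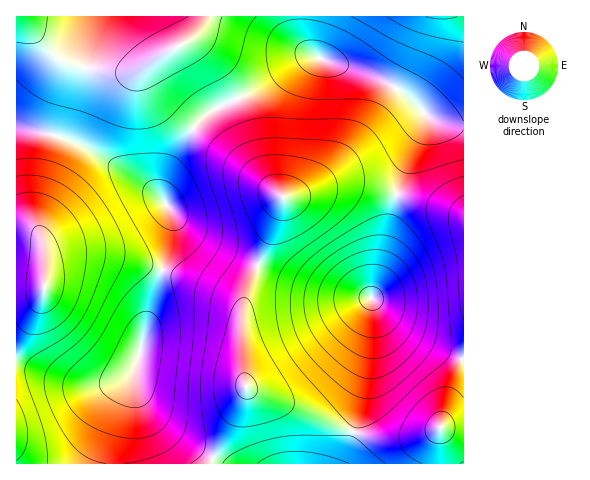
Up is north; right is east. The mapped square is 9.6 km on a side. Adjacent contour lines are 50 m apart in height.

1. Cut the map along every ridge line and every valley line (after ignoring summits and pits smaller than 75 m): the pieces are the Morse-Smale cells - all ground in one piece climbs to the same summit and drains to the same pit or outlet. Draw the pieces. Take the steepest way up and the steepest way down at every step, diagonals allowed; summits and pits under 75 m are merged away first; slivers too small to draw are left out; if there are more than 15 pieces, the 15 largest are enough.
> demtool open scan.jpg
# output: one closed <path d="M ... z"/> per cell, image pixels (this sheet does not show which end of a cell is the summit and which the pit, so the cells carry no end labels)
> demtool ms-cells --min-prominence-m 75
<path d="M21 128l-5 1 0 98 13 1 11 9 5 19 0 28-2 3-11-3-16 1 0 178 100 1 2-19 12-49 4-24 16-65 21-68 0-26-8-13-11-10-61-40-32-14z"/><path d="M194 129l-6 7-13 21-12 28-1 10 9 18 1 19-4 21-18 54-16 65-4 24-12 49-1 19 92 0 37-72-4-30 2-57 5-20 26-61 8-27z"/><path d="M355 185l-25 1-37 11-10 0-14 42-20 46-7 27 0 50 4 24 9 7 45 16 50 22 4-1 3-7 9-40 7-55-1-33 13-45 11-54-1-3z"/><path d="M398 194l-3 3-10 53-13 45 1 33-2 25-7 42-11 37 28 6 25 0 22-4 12-6 1 35 22 1 1-248-29-11z"/><path d="M316 57l-9 1-9 5-39 25-43 20-10 7-13 14 90 68 10 0 46-12 25 1 32 8 11-30 19-39 1-9-17-18-19-13-31-14z"/><path d="M20 16l-4 1 0 110 29 6 30 9 50 29 37 28 1-14 6-17 14-25 10-14-20-17-19-23-5-12 0-8 5-7-23 10-21 0-41-8-16-10z"/><path d="M463 16l-163 0 0 11 6 21 8 8 46 15 31 14 19 13 23 22 30 6z"/><path d="M299 16l-93 0-3 10-14 14-24 13-14 11-2 5 1 13 14 21 30 25 12-13 10-7 43-20 39-25 18-7-10-8-4-9z"/><path d="M204 16l-183 1 25 31 15 12 34 10 36 2 15-6 16-12 27-14 14-14z"/><path d="M246 387l-8 24-28 53 131 0 2-2 10-31-98-38z"/><path d="M427 115l-1 10-19 39-11 30 67 22 1-90-24-4z"/><path d="M440 428l-12 6-22 4-25 0-27-6-12 31 98 1z"/><path d="M25 227l-9 1 0 56 27 3 2-3 0-28-2-13-9-12z"/>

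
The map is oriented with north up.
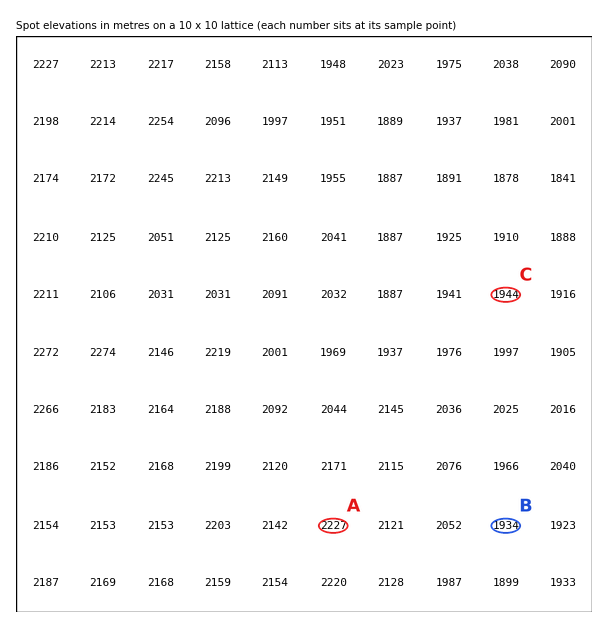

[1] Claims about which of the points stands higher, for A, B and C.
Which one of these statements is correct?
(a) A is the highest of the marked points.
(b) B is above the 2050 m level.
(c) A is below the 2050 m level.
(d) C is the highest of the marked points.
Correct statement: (a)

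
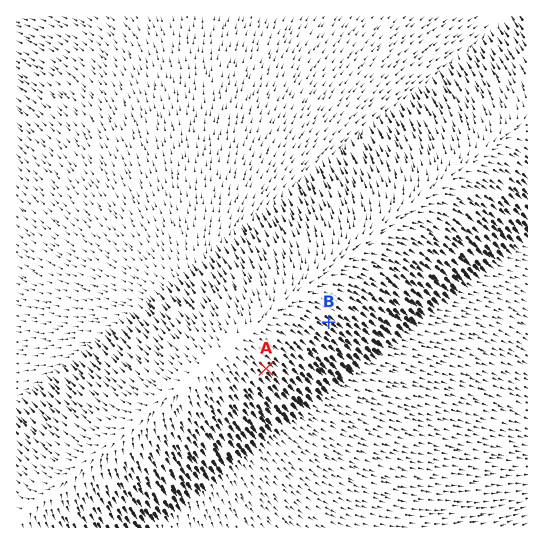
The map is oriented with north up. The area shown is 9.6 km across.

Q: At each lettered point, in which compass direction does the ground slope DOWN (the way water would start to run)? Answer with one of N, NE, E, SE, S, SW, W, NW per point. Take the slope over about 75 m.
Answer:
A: SE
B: SE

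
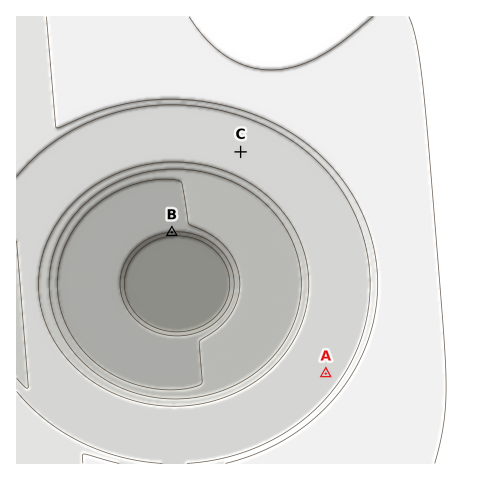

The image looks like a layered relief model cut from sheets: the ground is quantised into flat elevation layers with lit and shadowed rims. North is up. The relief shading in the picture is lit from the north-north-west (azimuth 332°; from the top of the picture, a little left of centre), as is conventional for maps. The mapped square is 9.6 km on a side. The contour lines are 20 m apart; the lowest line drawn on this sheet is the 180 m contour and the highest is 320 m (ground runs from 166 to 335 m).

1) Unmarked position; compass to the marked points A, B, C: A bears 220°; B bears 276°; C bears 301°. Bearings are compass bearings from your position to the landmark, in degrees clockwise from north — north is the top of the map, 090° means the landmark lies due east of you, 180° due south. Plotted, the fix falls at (421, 259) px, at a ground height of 320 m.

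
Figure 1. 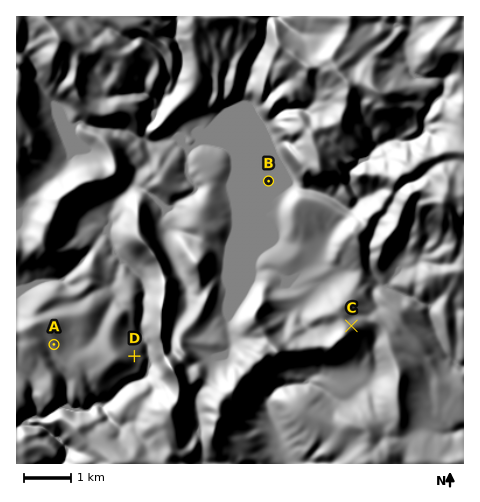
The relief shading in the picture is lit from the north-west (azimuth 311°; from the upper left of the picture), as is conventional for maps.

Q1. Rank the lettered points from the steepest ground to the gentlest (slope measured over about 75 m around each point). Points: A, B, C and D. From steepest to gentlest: D C A B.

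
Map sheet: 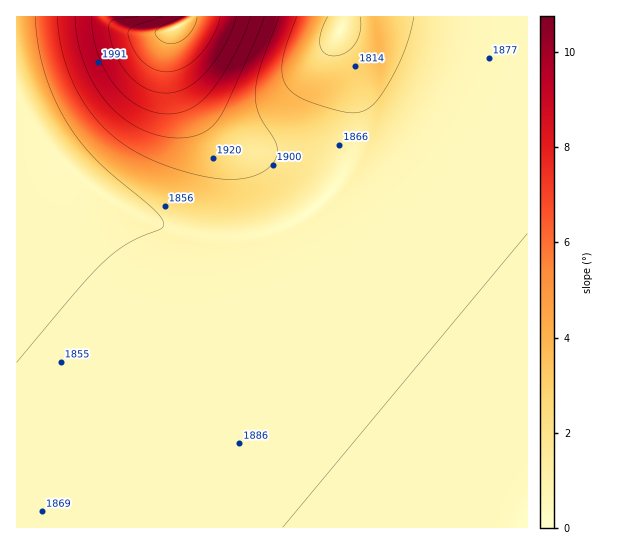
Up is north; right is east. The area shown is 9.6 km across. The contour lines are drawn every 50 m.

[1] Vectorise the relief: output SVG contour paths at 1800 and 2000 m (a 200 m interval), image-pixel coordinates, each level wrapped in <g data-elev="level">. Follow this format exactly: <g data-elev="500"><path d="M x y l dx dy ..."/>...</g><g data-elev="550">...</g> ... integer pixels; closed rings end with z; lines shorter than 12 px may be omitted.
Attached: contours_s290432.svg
<g data-elev="1800"><path d="M360 17l0 13-5 13-9 9-12 4-9-3-5-8 1-12 7-16"/></g><g data-elev="2000"><path d="M92 17l1 18 4 18 8 17 9 15 12 12 13 9 14 6 14 2 12-1 11-4 11-7 9-10 12-16 12-21 10-21 6-17"/></g>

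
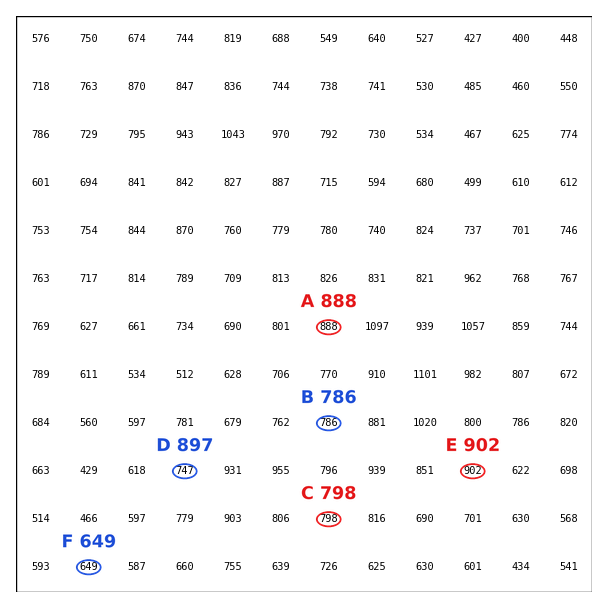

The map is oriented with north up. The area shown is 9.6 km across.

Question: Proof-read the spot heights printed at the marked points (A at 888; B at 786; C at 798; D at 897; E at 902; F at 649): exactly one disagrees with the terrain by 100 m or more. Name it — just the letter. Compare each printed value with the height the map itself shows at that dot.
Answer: D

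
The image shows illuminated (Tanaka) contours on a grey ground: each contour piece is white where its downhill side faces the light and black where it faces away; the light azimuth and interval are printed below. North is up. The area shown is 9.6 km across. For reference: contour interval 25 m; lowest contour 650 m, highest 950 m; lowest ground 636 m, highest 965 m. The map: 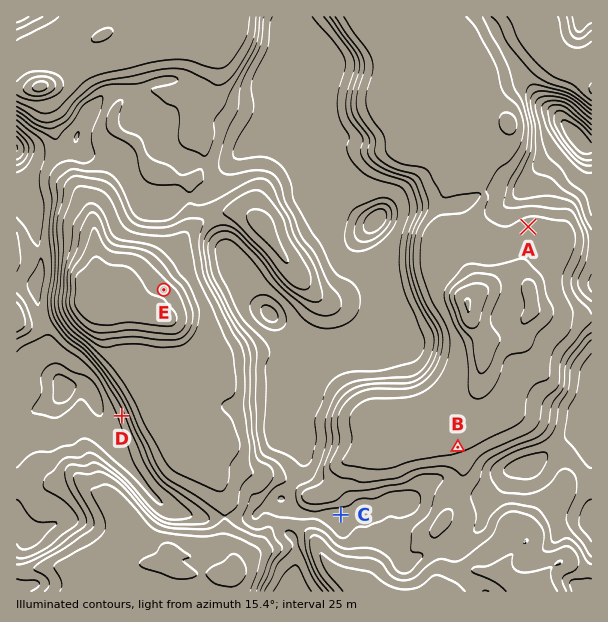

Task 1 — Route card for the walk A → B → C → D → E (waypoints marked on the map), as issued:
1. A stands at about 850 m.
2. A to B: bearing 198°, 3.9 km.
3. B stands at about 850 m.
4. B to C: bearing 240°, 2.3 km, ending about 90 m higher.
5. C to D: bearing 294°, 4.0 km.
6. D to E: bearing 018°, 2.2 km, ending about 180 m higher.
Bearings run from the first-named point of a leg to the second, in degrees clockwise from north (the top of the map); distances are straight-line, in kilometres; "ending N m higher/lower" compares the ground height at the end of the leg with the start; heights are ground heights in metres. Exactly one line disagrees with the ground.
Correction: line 4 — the sense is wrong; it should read lower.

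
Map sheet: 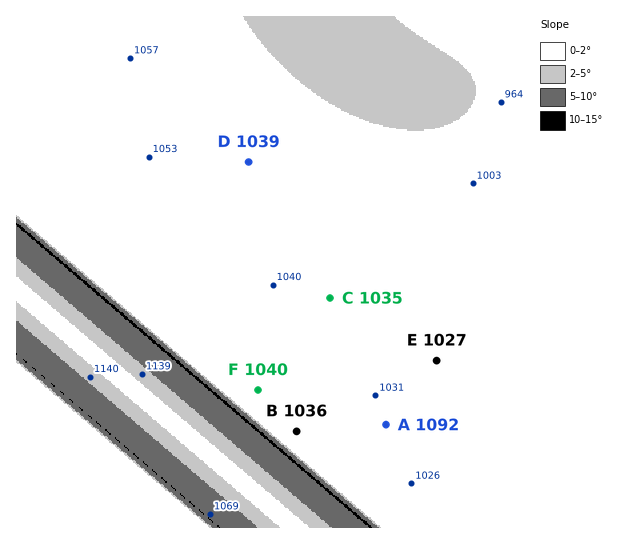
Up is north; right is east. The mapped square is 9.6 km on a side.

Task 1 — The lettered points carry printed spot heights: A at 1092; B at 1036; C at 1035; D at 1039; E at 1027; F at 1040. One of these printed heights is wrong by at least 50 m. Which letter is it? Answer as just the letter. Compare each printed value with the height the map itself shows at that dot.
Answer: A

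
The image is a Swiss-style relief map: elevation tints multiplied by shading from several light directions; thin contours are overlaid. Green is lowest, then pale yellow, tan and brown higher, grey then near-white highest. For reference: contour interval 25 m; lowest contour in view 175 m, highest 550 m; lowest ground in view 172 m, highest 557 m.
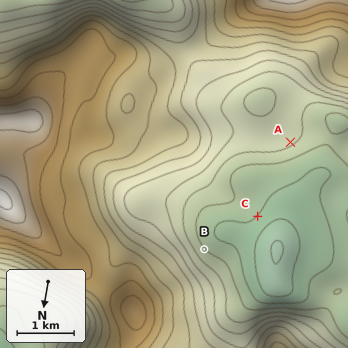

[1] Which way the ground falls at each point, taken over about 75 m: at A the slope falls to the NW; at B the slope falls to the SW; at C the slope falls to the NW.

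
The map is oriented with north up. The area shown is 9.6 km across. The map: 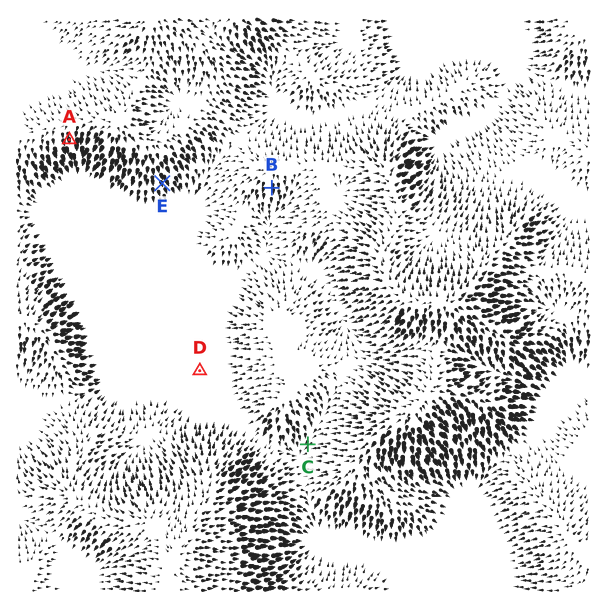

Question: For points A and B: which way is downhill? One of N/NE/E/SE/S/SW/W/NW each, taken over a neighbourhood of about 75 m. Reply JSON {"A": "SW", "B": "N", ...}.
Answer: {"A": "S", "B": "S"}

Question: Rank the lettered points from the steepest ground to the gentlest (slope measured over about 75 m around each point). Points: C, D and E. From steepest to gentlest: E C D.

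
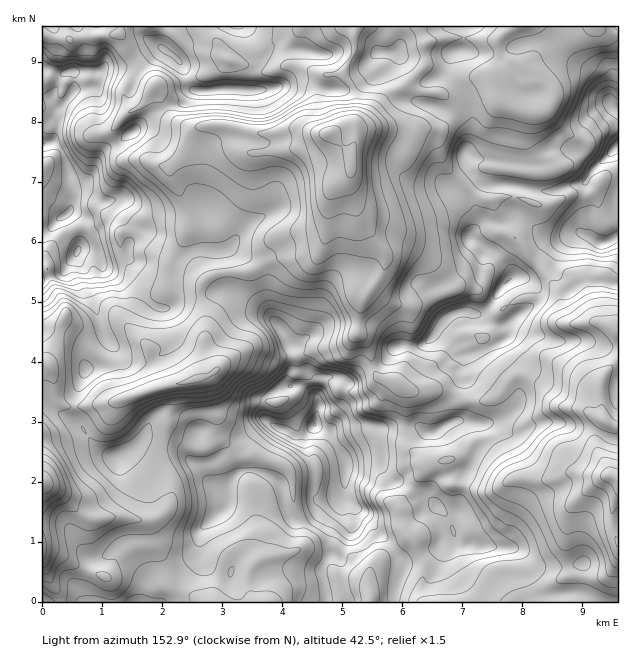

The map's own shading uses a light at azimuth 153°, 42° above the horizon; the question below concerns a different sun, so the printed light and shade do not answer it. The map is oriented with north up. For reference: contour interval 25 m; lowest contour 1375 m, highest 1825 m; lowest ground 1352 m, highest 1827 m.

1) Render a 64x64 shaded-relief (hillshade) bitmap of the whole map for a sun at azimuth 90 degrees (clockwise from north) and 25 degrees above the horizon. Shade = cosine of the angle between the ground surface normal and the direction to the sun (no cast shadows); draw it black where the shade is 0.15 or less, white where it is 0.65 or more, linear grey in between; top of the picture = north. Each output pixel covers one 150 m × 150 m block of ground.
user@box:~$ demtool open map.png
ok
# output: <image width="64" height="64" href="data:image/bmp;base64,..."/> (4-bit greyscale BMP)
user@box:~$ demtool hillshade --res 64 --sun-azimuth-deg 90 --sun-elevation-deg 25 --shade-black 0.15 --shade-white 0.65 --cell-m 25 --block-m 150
<image width="64" height="64" href="data:image/bmp;base64,Qk12CAAAAAAAAHYAAAAoAAAAQAAAAEAAAAABAAQAAAAAAAAIAAATCwAAEwsAABAAAAAAAAAAAAAAABEREQAiIiIAMzMzAERERABVVVUAZmZmAHd3dwCIiIgAmZmZAKqqqgC7u7sAzMzMAN3d3QDu7u4A////ALlVeJhleZmpmZd4mYdkVmiqvIRqy5iIiJmZiImZiIiZl0aJqFV5mYiJh3mYiHZVWaq7hVm6mZmZmZmZmZiImqlUR5qXRGiYd4iIiZiIdmVpqrqFWLqImZqpmYmaqoibqSNXiIdVeIh3eJmJmHh3ZWmauoZnq4eZqqqYiJqqmJzLE1VniHd4h2Z4mYmZh3dlV4q7p2eqh4maqpmZqrqHre4SRGd4iIiHVWiqmJmIh3VFipqoeKl3iJmZqavMuoed7xI1d2eIiHZUWJqZiIh4hkV3m6mrqGZ4iZqqrMzLiKzuIkeHZniIdlRHmZmYh2d2RVWcutyXZXiZmrqrzMuYrN0jaJhmZ4h2UzWJqpmHVnZWVpzN24dmeaqruqvMy5iszCR5iHZmd4dTI1irqYZXdFZXm+/admeJmry6q7zLmJvLNGdmZmZ4iGMjR6uphmhSVWid/8lmaJmb3Lqqq8uoisxERFZVZ3iZdCNXm6h2eEJVaM/9qHZ5qazcuZmqu7qazUMiRVVniJl0I2ibqHaIMkRY39uZmIq5nN25mZqqu7q8MgFFVXiIiHMkeIqoZ5gzRFje25q6iaiL3tuZmqmrzLoxAkVWiZiIYzaIeIiJlzNUR87bu7uYh4rN26mqqqvMuTETVVaKmYdTWIiIiIh1NFRHzsu8u5iHeLzLqru6msyoMiRVVomZh1V4d4iIdlM2ZFndy8y6mZiImqqrzLqauoZERWd3d4mXZniHd3dUI1h2i9y6zJiImZmJmavdypq5d0RFeahVaJhlaJhmZSE2d4m9y6rLlnmqqZmZq8zKq7mINEabuGRHmWRomGQxBIlknM3KmsuHeImZmqqqq7u8yphFZ6u5ZDWJdniHUwBJhlSdvNuqqoeId5qpmau7vM3KdWeIq7mGQ1h3d3dTEnl1Q33c7rmZh3eIiZmIm83cu6hkh2i7uphlRWd3ZUIDeYZCftvNypqHdniZmYeKzcvLmGSHVqy6qqmHZ3dkEBNFeHSNys7KqYd2ZomqmIq7vNupZIY0i7maqqmZh2QRIyFImImq39qYZndmeaqZmaq926lkhSN6qZqqqqqphjIzISaHiavduYdmdmaJqqmZmszLqXZkI3mpirqZqqqYVDMzJXm7upmGeHd3Z4mqqpmru7uZmXU0eYebuoiaqph2UzImmrzKiGNYhnd3iZqqqquqqpmqh1V3aLy5iIq6h3d1MBervNyXQTiFaZiZiIq7qpqrqqqpZmVqu6iIirp2Z3YgOaq87rYyR4Q3mZmXaLy6u6u7uqp2VHu5h4iaunZmZRF7mavvx1RXhASJmYh4vMzLuqqpu4U0m6d3eKu6hlZkJaqZmt7HZmd1EWiYmYec3cu7qYjNkzarh3d5rMqHZmVXmZma3shVZnYyNnmamHnNy7u5iN2DWamIiJmbuXd3dmiZmIvduGVVZmZVV3aKmJvKq7mH21WJmZmZmZu5d4iHeZmYisypdUNXeIdmY1qpm7mbqXa4aYiau6qpmrl3iYiJqpiJu6mHQkZ4iGVkNqq8qZmYdlRoiZzcuqqaqpiJmImqqYeamJhiJnd2ZWZFi8uaqYh3Q0eqrdurupmZmZmZmaq6h4mZmXMld2VVZ2ebqImZh3dUNrvOyru6mZiImaqqqruXeJmZZDRmVEVomal3Znh2iWZFrN65u7upiIiJu6mau6h4mIdVVFVTNYmqp2ZVd2abmHeb3riavMqIiIm8upq7uYiIdlZURUInqqmGZlVmeIh4mZreuJq8yoiIiJu6qry5iIdlZlRFUzeqmHd2VFeZhzWbvMy6qrzKh4mZmaq7zcmIh2VlRFVVVomYeIdUV5mHVXvcuqu7vMqHiZmYiave2oiHVFVEVVZ3iYeJmGRGiHZmesuqm93MuXiZqZiIm9/ah3ZEVERVZ3iYd4mHdlV3ZmZ5vLmb3cyoeJmpmIib3+uIZTRURUVoiIiId3d3ZndlZWm825vcy5d4mZmYiJve65hjI0RVRXh3d3iZmHVViWVUarzuu8y6h4iZqph4m97bqnITRWRFd2eJmZmIhkNYhlR8yu/Ly6mIiJmqmHiazcqqYQNXdEZkWKmIiIiIYxSIdq7Jzsy6mqmImqqYiZq7uqpiAlh1VlJJqZmYiId2QDaq78maq7qaupiaqpiZqru6mXMSV3ZWQTmpmZh2d3hhAJz/yZh4vKvLmJmZmZmrzMqIdSI2d2ZSSKmImHZnd2MQm/+6qWWtu8ypmZmImqu8yod2MjV3dlRYmYmZhlVVVUOK7rmspnq7y6mYdmebzLqqqXUyNXdmZ2iamZmHUiRVRWjNua3aiJmIiIdmZ5vduZqpdTNGdmeIeKuYiIhiAjRFeKu5vuuph2Z4iHd4mrzLmYiHZVZ3eZh5q5iIiYQAEleIianP2ruGQ1eIiImrzMuXipd4d3iId4mqiIiJhSADaGeIqb/qvJU0eIeIiZm925iadnmZd3iImamIiIh1QhNodnmpruurlDarmIiImZq7qZhWeJmYd4mZmYiIiHVURGeoaKid65hkWcypmIiaqaqZqVWIeKqGaJmpmIiHZlVlZ8qHhmzadUaLy6mHeJqpiIq7dGiIq5VnmaqYiId3ZmZ4qqd3erhUWLu7qYiImZiJqquUV4m7hVeKu5eIiHiHd3eJp4mJhkV5qqqYd4mZqpmqqoVYeKuWZ4mql3iIiIiIdnmXmZqFaHiaqYZnm7qqmauphlZ5qXZneauph3d4iZhl"/>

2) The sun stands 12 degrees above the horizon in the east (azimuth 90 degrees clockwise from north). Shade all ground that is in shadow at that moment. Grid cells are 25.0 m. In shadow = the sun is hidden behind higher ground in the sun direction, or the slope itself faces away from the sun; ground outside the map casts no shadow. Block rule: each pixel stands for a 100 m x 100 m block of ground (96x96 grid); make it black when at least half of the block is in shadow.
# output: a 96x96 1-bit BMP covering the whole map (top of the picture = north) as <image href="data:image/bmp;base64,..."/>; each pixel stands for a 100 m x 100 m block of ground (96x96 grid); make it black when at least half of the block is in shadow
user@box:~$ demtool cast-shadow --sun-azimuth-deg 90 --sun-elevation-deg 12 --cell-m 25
<image width="96" height="96" href="data:image/bmp;base64,Qk2+BAAAAAAAAD4AAAAoAAAAYAAAAGAAAAABAAEAAAAAAIAEAAATCwAAEwsAAAIAAAAAAAAA////AAAAAAAAAAAAAAAAAAAAAAAAAAAAAAAAAAAAAAAAAAAAAAAAAAAAAAAgAAAAAAAAAAAAAABgAAAAAAAAAAAAAADgAAAAAAAAAAAAAADAAAAAAAAAAAAAAADAAAAAAAAAAAAAAADAAAAAAAAAAAAAAADAAAAAAAIAAAAAAADgAAAAAAAAAAAAAADgAAAAAAAAAAAAAADgAAGAAAAAAAAAAADAAAGAAAAAAAAAAADAAAOAABgAAAAAAABAAAPAADgAAAAAAAAAAAPAADgAAAAAAAAAAAPAAHgAAAAAAAB4AAPAAHgAAAAAAAD8AAPAAHgAAAAAAAD8AAOAADkAAAAAAAD8AAOAADsAAAAAAAD4AAMAADMAAAAAAAD4AAMAAHAAAAAAAABwAAIAAGAAAAAAAAAgAAAAAOAAAAAAAAAAAAAAA8AAAAAAAAAAAAAAHwAAAAAAAAAAAAAAfgAAAAAAAAAAAAAD/BgAAAAAAAAAAQAH+BgAAAAAAAAAAQAH8AgAAAAAAAAAAAAB4BwAAAAAAAAAAAAH4DwAAAAAAAAAAAAf4DgAAAAAAAIAAAAfxAAAAAAAAAIAAAAP3gAAAAAAAAAYAAAH/wAAAAAAAAA8AAAD/4AAAAAAAAA4AAAAP4AAAAAAAAAYAAAAC4AAAAAAAAAAAAAAP4ABgAAAAAAAAAAAfwADwAAAAAAAAAAAfwAHwwAAAAAAAAAAPwADhwAAAAAAAAAAPgAAB4AAAAAAAAAAPAAAB4AAAAAAAAAAHAAAB8AAAAAMAAAAAAAAA8AAAAAMAAAAAAAAAAAAAAAMAAAAAAAAAABgAAAAAAAAAAAAIABwAAAAAAAAAAAAcABwAAAAAAAAAAAAeAA4AABgAAAAAAAAOAAAAABgAAAAAAAAOAAAAABwAAAAAAAAGAAAAAA4AAAAAAAAAAAAAAAYAAAAAAAAAAAAAAAAAAAAAAAAABwAAAAAAAAAAAAAAD4AAAAAAAAAAAAAABwAAAAAAAAAAAAAAAAAAADAAAAAAAAAAAAAAACAAAAAAAAAAAAAAAAAAAAAAAAAAAAAAAAAAAAAAAABAAAAAAAAAAAAAAABAAAAAAAAAAAAAAAHAAAAAAAAAAAAAAAPAAAAAAAAAAAAAAAeAAAAAAAAAAAAAAAeAAAAAOAgAAAAAAAeAAgAAfAgAAAAAAAfABgAAPgAAAAAAAAfgDwAAHwAAAAAAAAPgDwAAH4AAAAAAAAPgDwAAD4AAAAAAAAHgBgAAB4AAAAAAAADwAAAAAIAAAAAAAADwAAAAAAAAAAAAAADgAAADwAAAAAAAAAAAAAAD4AAAAAAAAAAAAAAD8AAAAAAAAAAAAAAD/gAAAAAAAAAAAAAB/AAAA4AAAAAAAAAB/AAAA4AAAAAAAAAAPAAAAwAAAAAAAAAAAAAAAAAAAAAAAAAAAAAAAAAAAAAAAAAAAAAQAAAAAAAAAAAAAAAQAAAAAAMAAAAAAAAAAAAAAAMAAAAAAAAAAAAAAAAAAAAAAAAAAAAAAAAAAAAAAAAAAAAAAAAAAAAAAA="/>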